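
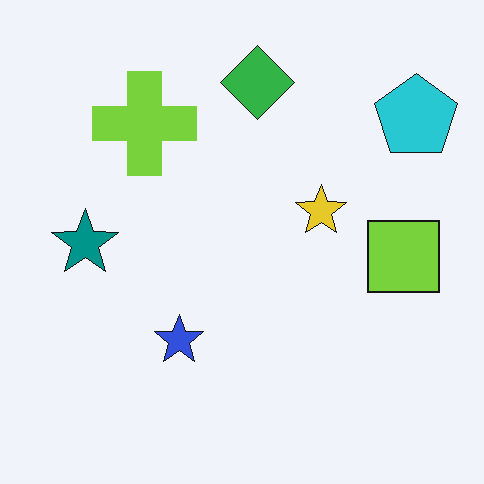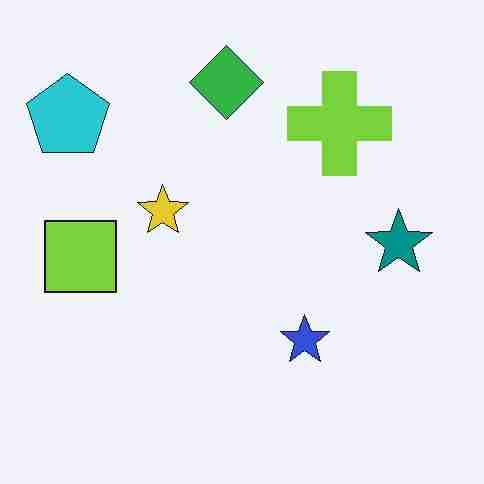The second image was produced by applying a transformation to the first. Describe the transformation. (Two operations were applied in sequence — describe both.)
The transformation is: flipped horizontally (left ↔ right), then heavily JPEG-compressed with obvious blocking artifacts.

The cyan pentagon is in the top-right of the first image and the top-left of the second — shapes on opposite sides of the vertical midline have swapped in a mirror flip. Blocky 8×8 compression artifacts appear around shape edges and the flat background shows ringing — characteristic JPEG degradation.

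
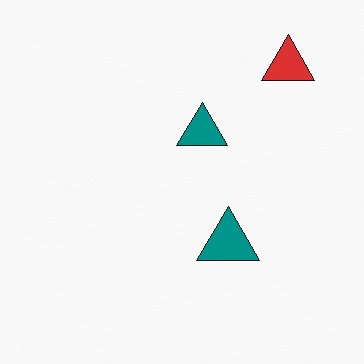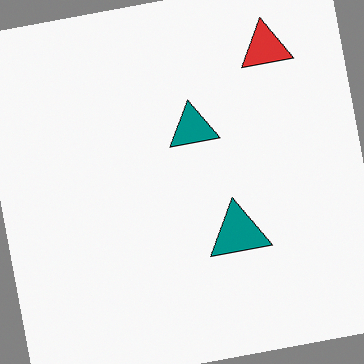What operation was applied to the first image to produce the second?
It was rotated counter-clockwise by a slight angle.

Every shape is tilted by the same angle and the image corners show triangular fill wedges — a whole-image rotation by a non-right angle.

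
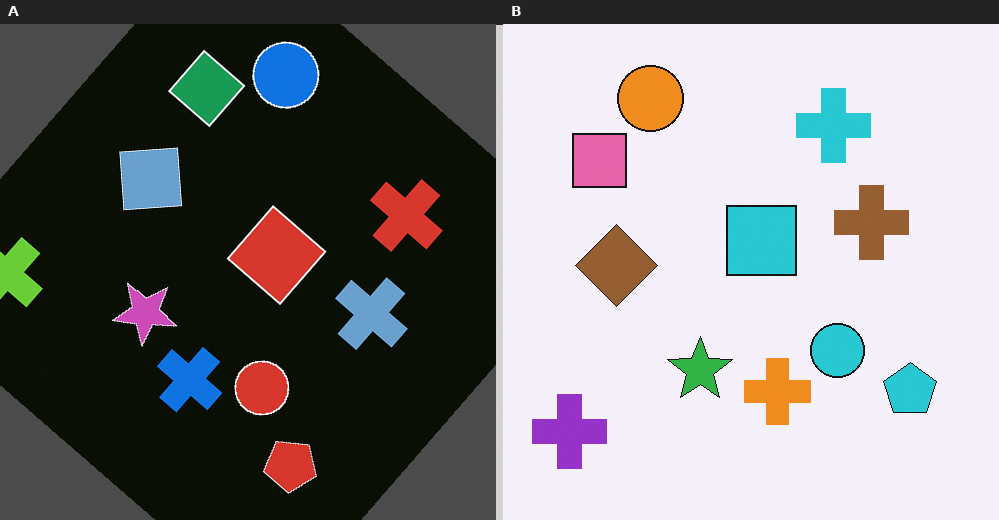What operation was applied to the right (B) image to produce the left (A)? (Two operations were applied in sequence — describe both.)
Rotated clockwise by a large amount — several tens of degrees, then color-inverted (negative).

Every shape is tilted by the same angle and the image corners show triangular fill wedges — a whole-image rotation by a non-right angle. The light background has become dark and every shape's color is its complement — a photographic negative.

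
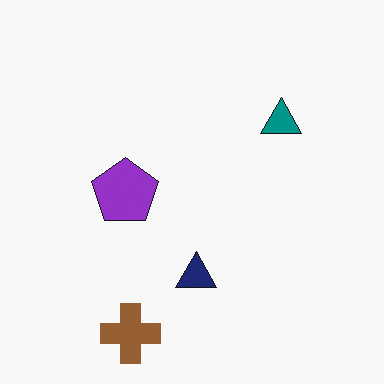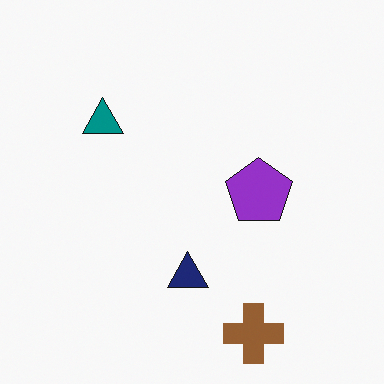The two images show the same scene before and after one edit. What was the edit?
The image was flipped horizontally (left ↔ right).

The teal triangle is in the top-right of the first image and the top-left of the second — shapes on opposite sides of the vertical midline have swapped in a mirror flip.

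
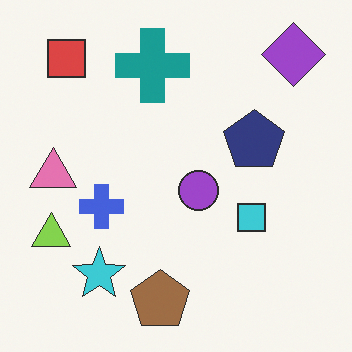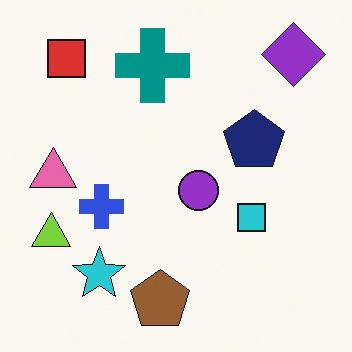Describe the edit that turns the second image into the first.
It was given slightly reduced contrast.

Tones are pushed toward mid-grey across the whole image — a global contrast change.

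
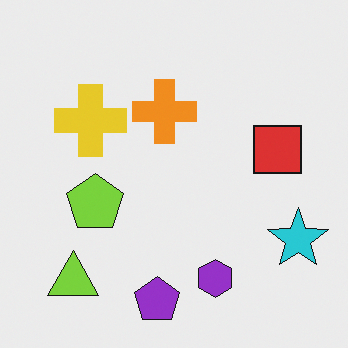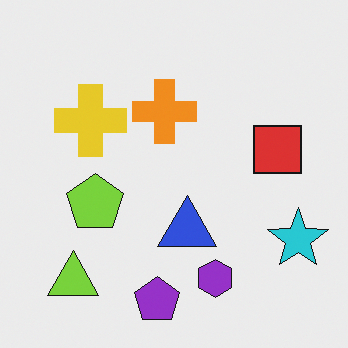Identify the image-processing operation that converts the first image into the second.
The transformation is: overlaid with an additional blue triangle.

A blue triangle appears in the second image that is absent from the first.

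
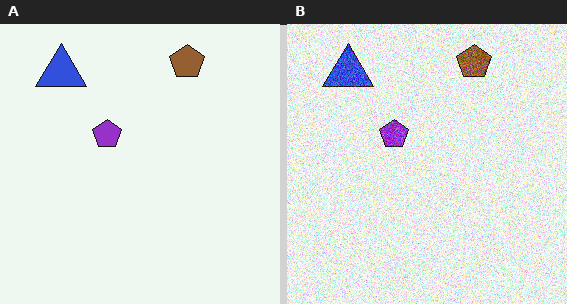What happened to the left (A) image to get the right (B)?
The image was degraded with a thick layer of grain.

Random speckle covers the whole image, including the flat background.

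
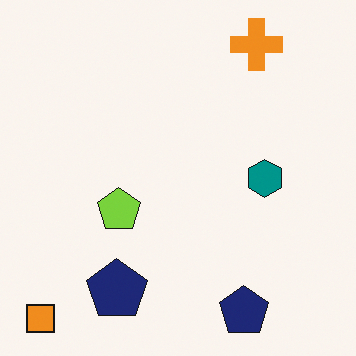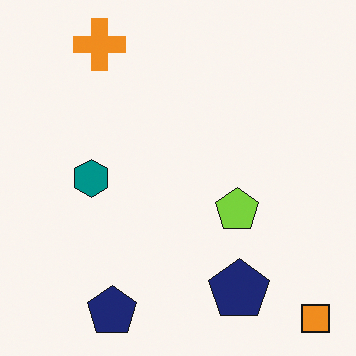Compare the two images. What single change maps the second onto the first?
The transformation is: flipped horizontally (left ↔ right).

The orange square is in the bottom-right of the second image and the bottom-left of the first — shapes on opposite sides of the vertical midline have swapped in a mirror flip.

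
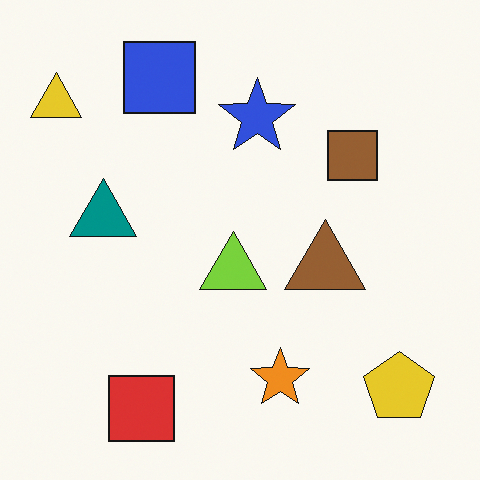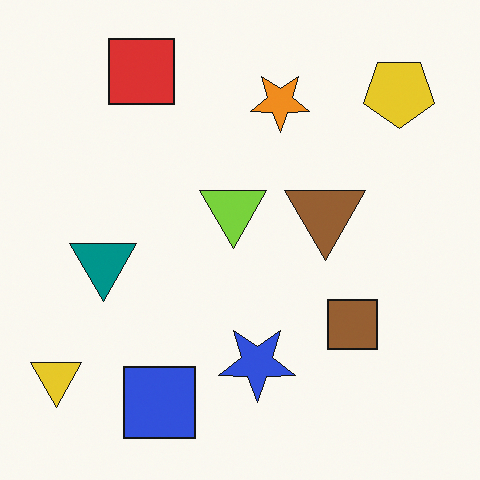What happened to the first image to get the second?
The transformation is: flipped vertically (top ↔ bottom).

The red square is in the bottom-left of the first image and the top-left of the second — shapes on opposite sides of the horizontal midline have swapped in a mirror flip.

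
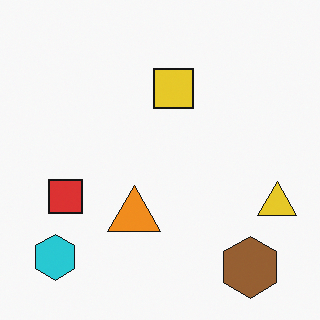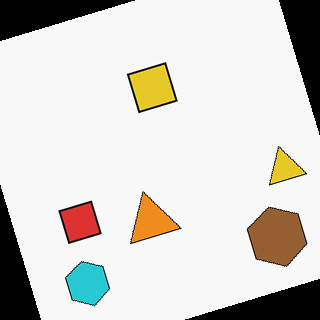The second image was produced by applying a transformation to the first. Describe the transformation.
The second image is the first rotated counter-clockwise by a moderate amount.

Every shape is tilted by the same angle and the image corners show triangular fill wedges — a whole-image rotation by a non-right angle.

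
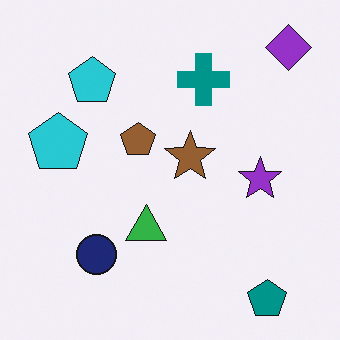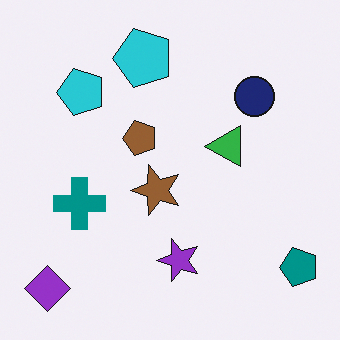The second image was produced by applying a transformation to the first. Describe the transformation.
The image was transposed (reflected across the top-left ↔ bottom-right diagonal).

Shapes have swapped their row and column positions — what was in the top-right is now in the bottom-left — a diagonal reflection.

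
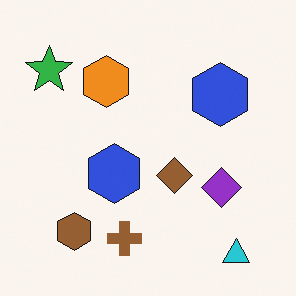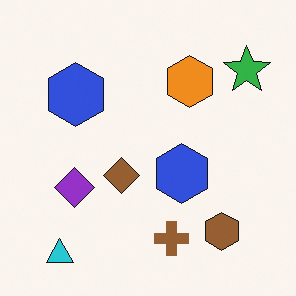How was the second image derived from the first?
The transformation is: flipped horizontally (left ↔ right).

The green star is in the top-left of the first image and the top-right of the second — shapes on opposite sides of the vertical midline have swapped in a mirror flip.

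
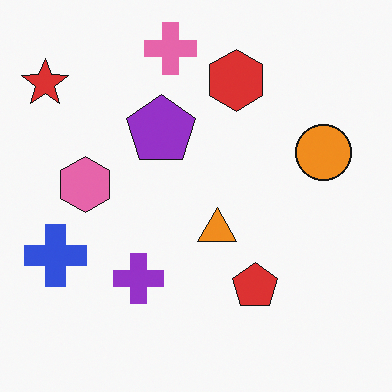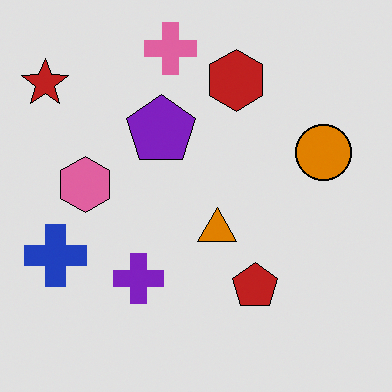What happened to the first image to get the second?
The transformation is: moderately posterized.

Each flat color has snapped to a coarser quantized level — most visibly, the near-white background has dropped to a flat grey.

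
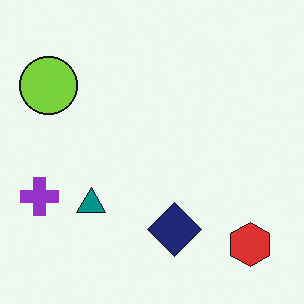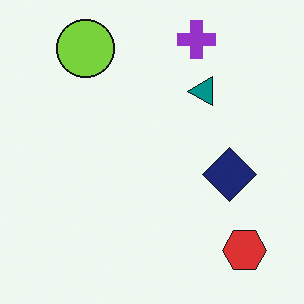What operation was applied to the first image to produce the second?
The second image is the first transposed (reflected across the top-left ↔ bottom-right diagonal).

Shapes have swapped their row and column positions — what was in the top-right is now in the bottom-left — a diagonal reflection.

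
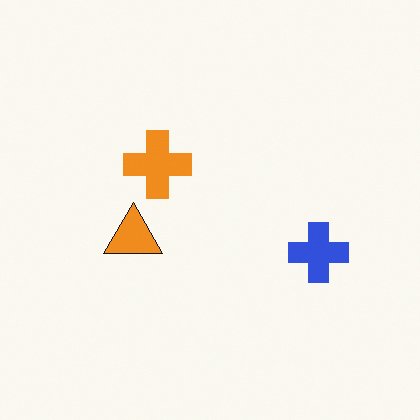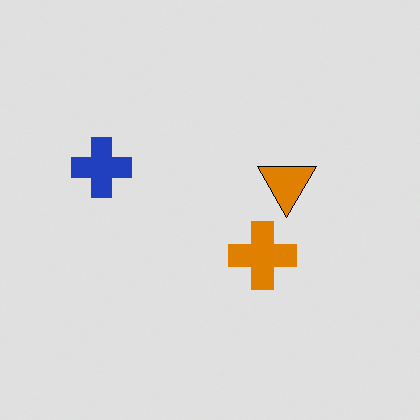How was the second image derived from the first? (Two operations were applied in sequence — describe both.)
The second image is the first posterized to a reduced palette, then rotated 180°.

Each flat color has snapped to a coarser quantized level — most visibly, the near-white background has dropped to a flat grey. The blue cross sits in the right of the first image and the left of the second — consistent with a whole-image 180° rotation.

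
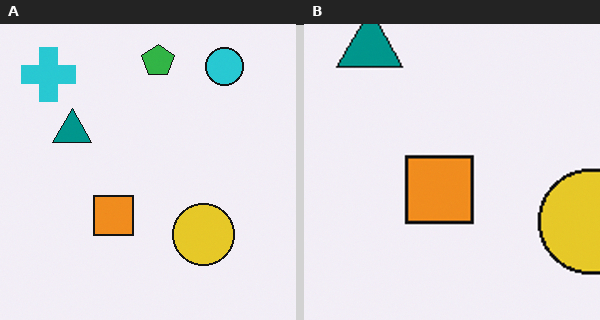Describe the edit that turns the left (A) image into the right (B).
Cropped to a noticeably smaller region and rescaled.

The visible shapes are larger and the field of view is narrower; shapes near the original edges may be partly or wholly outside the frame — a crop-and-rescale.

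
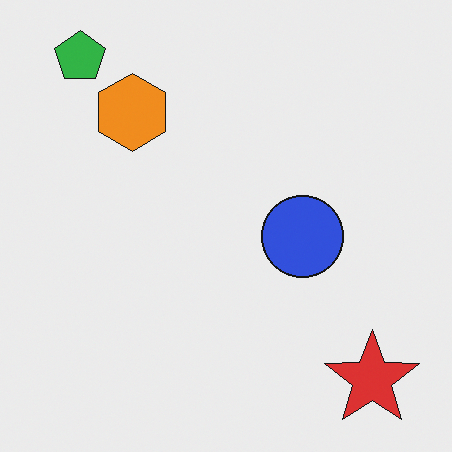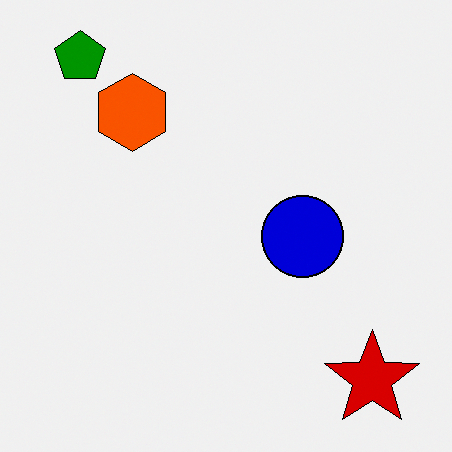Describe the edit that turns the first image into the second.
This is the original image boosted in contrast.

Tones are pushed away from mid-grey across the whole image — a global contrast change.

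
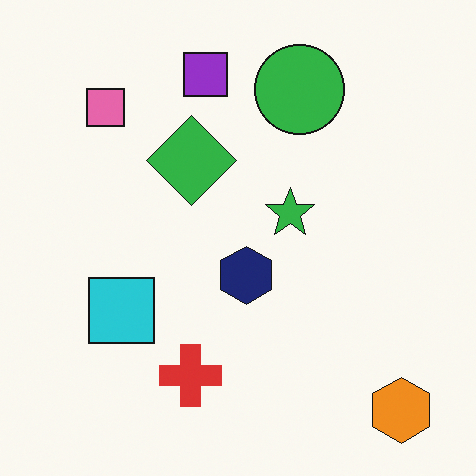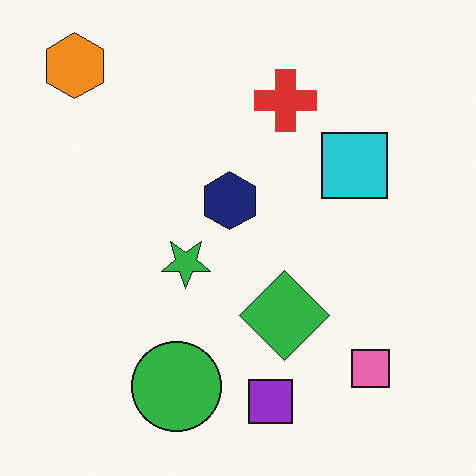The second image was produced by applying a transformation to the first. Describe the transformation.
Rotated 180°.

The orange hexagon sits in the bottom-right of the first image and the top-left of the second — consistent with a whole-image 180° rotation.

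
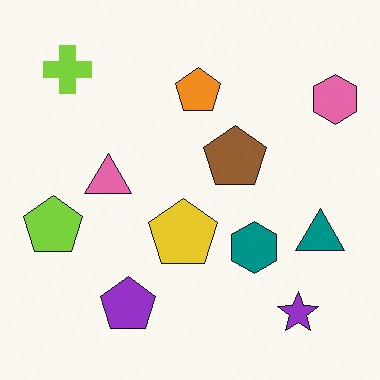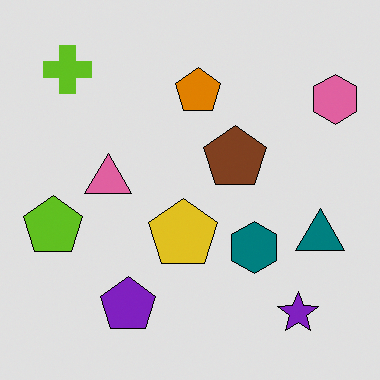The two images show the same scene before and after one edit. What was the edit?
The transformation is: posterized to a reduced palette.

Each flat color has snapped to a coarser quantized level — most visibly, the near-white background has dropped to a flat grey.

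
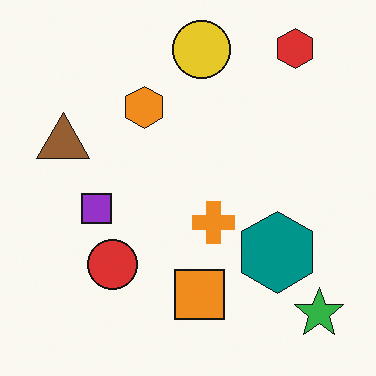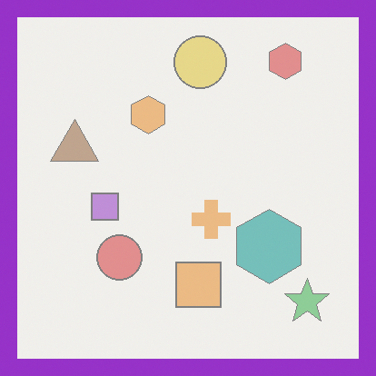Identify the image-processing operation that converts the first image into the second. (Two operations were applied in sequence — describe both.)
Given much lower contrast, then framed with a purple border.

Tones are pushed toward mid-grey across the whole image — a global contrast change. A solid purple frame runs around the edge of the second image, with the content slightly shrunk inside it.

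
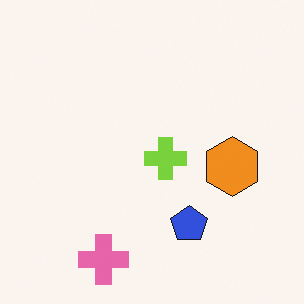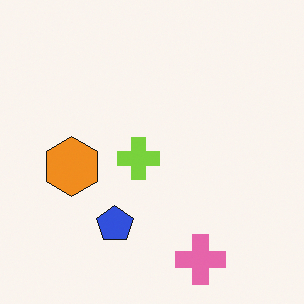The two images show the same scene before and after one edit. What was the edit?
The second image is the first flipped horizontally (left ↔ right).

The orange hexagon is in the right of the first image and the left of the second — shapes on opposite sides of the vertical midline have swapped in a mirror flip.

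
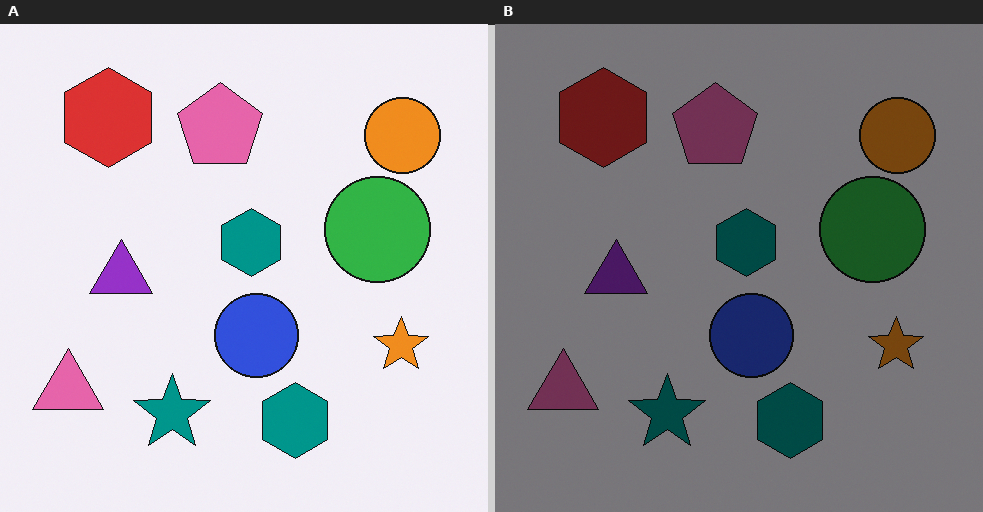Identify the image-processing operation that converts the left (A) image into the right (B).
The transformation is: substantially darkened.

Every pixel — background and shapes alike — is uniformly darkened.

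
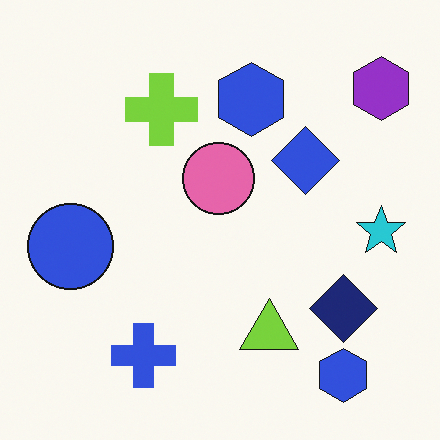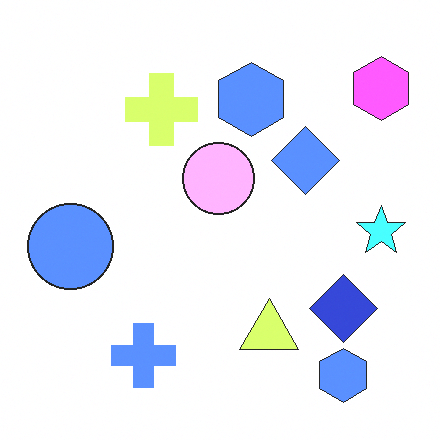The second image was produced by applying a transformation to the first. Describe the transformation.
This is the original image substantially brightened.

Every pixel — background and shapes alike — is uniformly brightened.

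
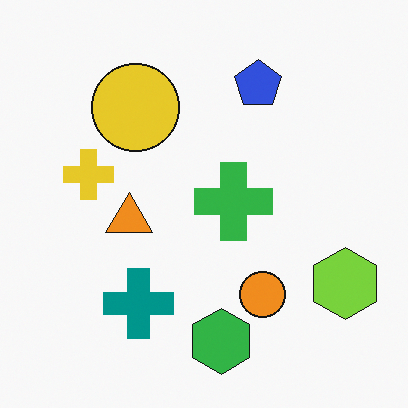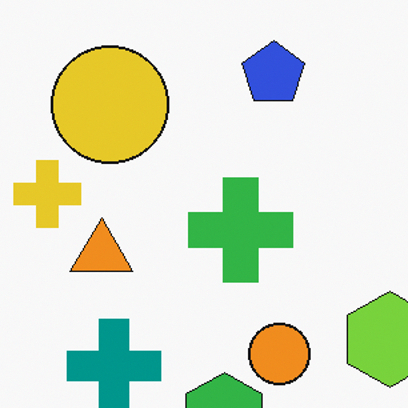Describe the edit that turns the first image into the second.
It was cropped slightly and scaled back up.

The visible shapes are larger and the field of view is narrower; shapes near the original edges may be partly or wholly outside the frame — a crop-and-rescale.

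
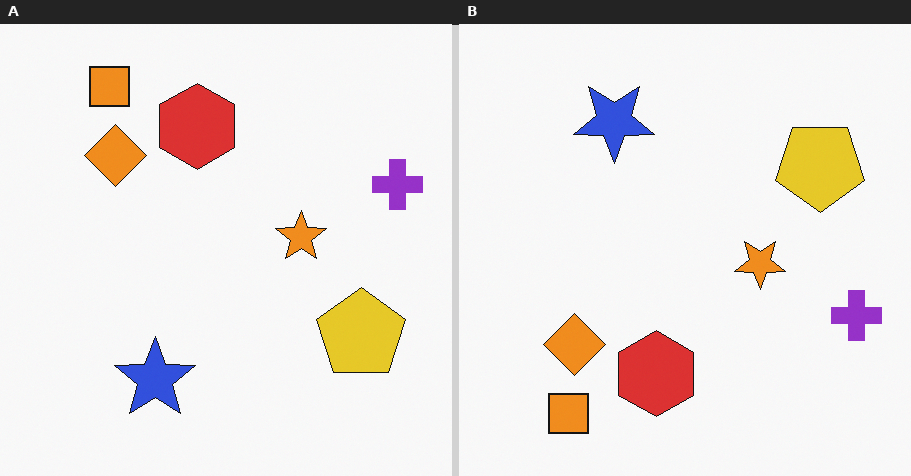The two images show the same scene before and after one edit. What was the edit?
The transformation is: flipped vertically (top ↔ bottom).

The orange square is in the top-left of the left (A) image and the bottom-left of the right (B) — shapes on opposite sides of the horizontal midline have swapped in a mirror flip.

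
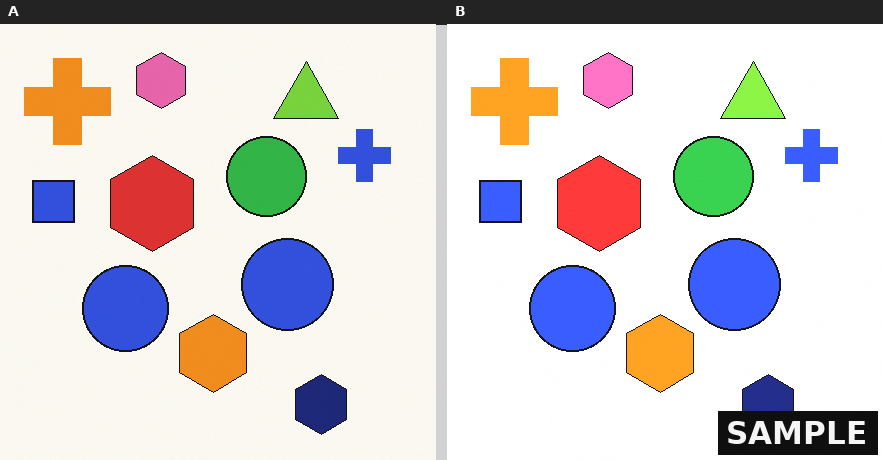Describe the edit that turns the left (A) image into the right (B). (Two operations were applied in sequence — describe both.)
It was slightly brightened, then watermarked with the text "SAMPLE" in the lower-right corner.

Every pixel — background and shapes alike — is uniformly brightened. A dark label reading "SAMPLE" appears in the lower-right corner.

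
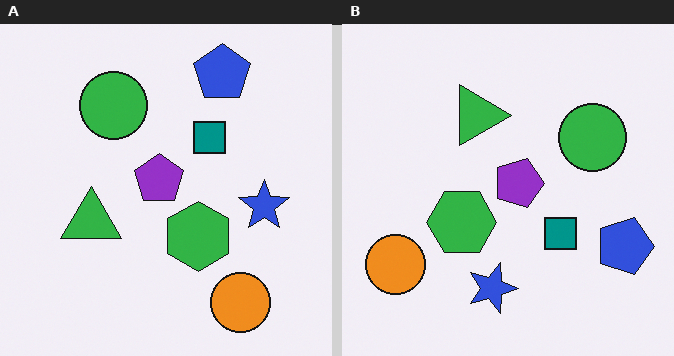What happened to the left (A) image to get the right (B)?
It was rotated 90° clockwise.

The orange circle sits in the bottom-right of the left (A) image and the bottom-left of the right (B) — consistent with a whole-image 90° clockwise rotation.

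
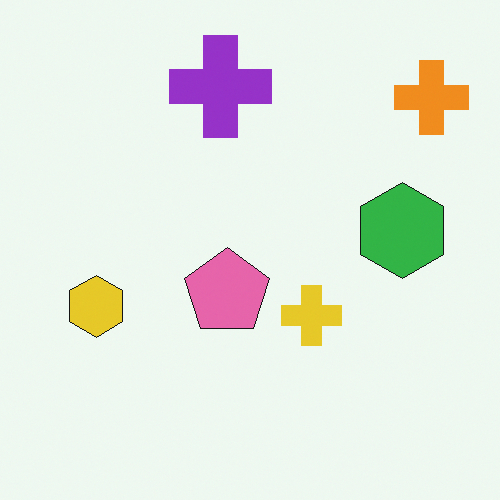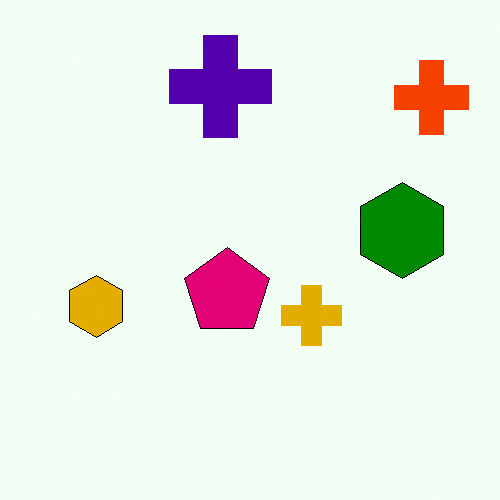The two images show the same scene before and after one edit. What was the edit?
It was boosted in contrast.

Tones are pushed away from mid-grey across the whole image — a global contrast change.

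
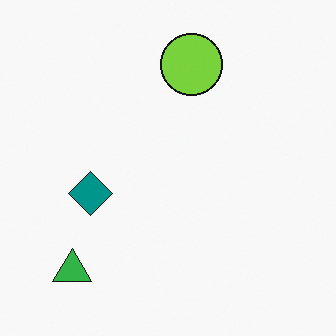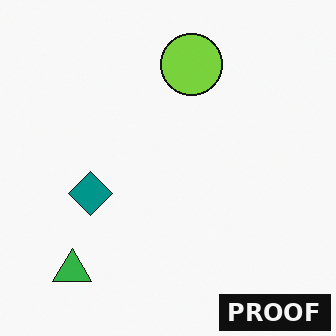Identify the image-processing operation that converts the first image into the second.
It was watermarked with the text "PROOF" in the lower-right corner.

A dark label reading "PROOF" appears in the lower-right corner.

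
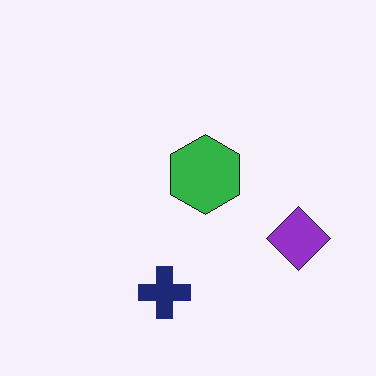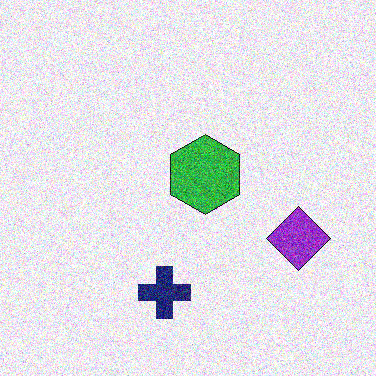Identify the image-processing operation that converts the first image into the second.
The image was degraded with heavy additive noise.

Random speckle covers the whole image, including the flat background.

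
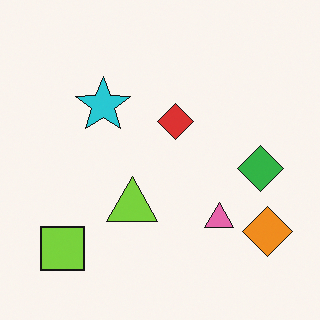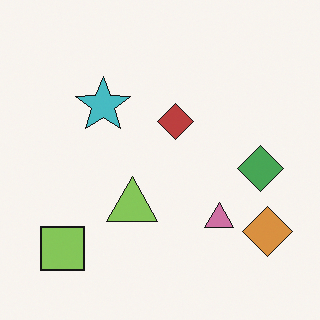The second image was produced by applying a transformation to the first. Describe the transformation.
Slightly desaturated.

All colors are more muted and greyish — a global saturation change.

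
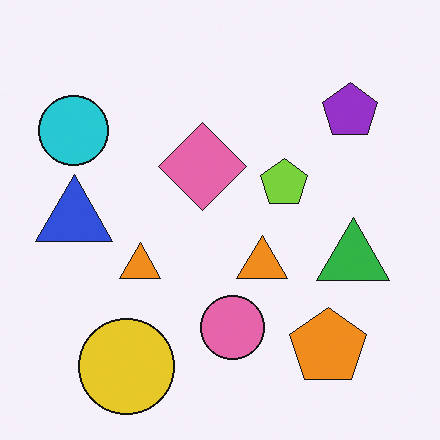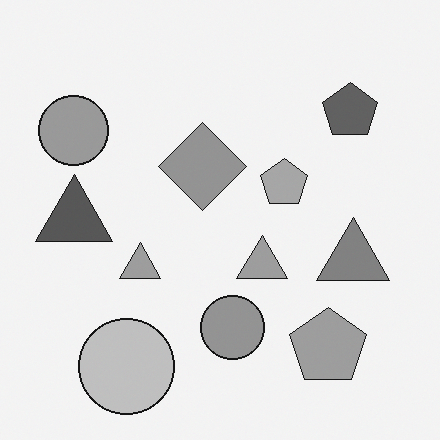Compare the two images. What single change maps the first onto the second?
This is the original image converted to grayscale.

All color is removed — every shape is now a shade of grey.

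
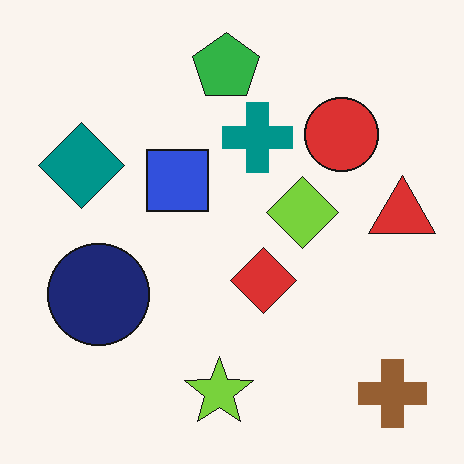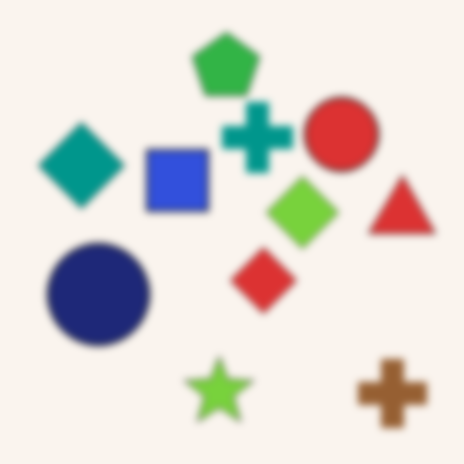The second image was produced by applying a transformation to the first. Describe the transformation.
It was noticeably gaussian-blurred.

Shape edges and outlines are uniformly softened across the whole image.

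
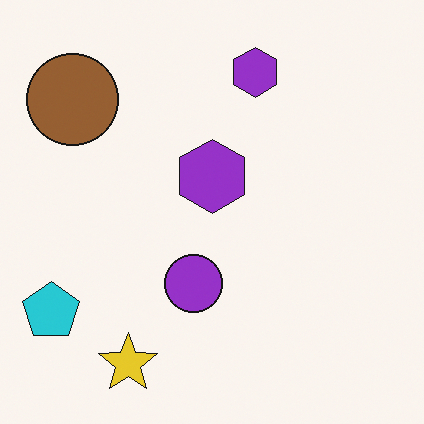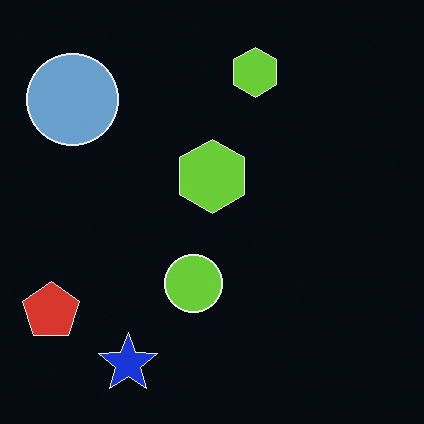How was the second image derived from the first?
Color-inverted (negative).

The light background has become dark and every shape's color is its complement — a photographic negative.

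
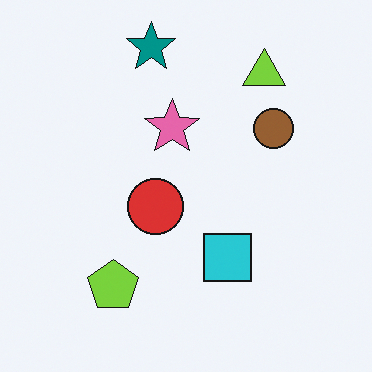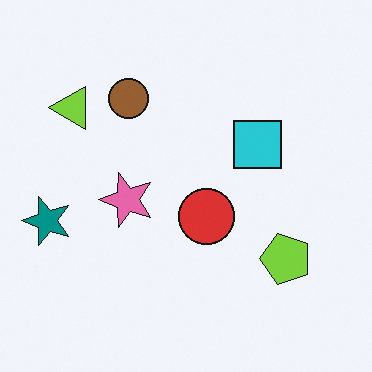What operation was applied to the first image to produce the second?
It was rotated 90° counter-clockwise.

The teal star sits in the top of the first image and the left of the second — consistent with a whole-image 90° counter-clockwise rotation.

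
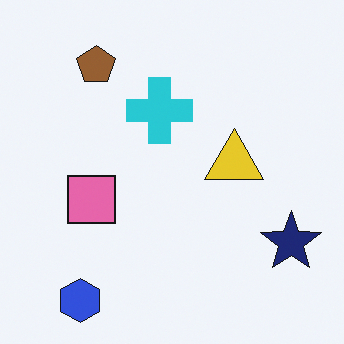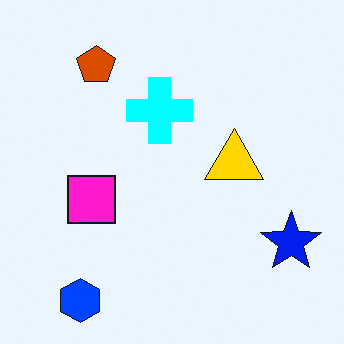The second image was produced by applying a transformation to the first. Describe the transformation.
Heavily oversaturated.

All colors are more vivid — a global saturation change.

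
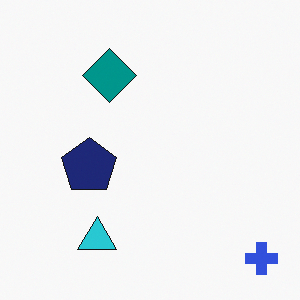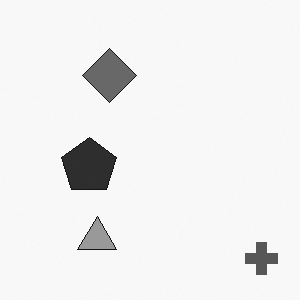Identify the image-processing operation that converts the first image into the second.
It was converted to grayscale.

All color is removed — every shape is now a shade of grey.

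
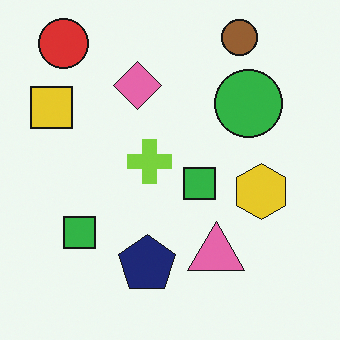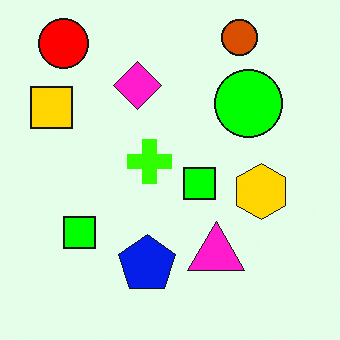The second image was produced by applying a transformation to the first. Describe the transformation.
The second image is the first made much more vivid (saturation change).

All colors are more vivid — a global saturation change.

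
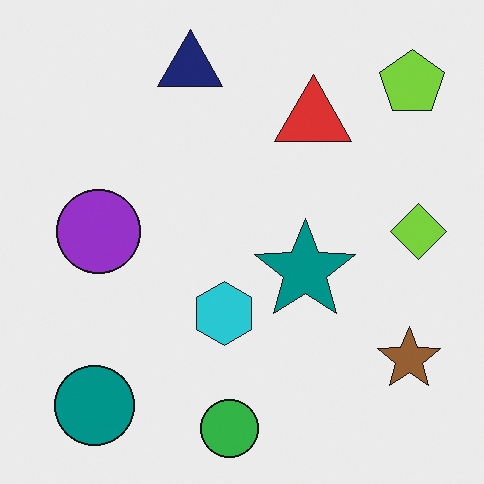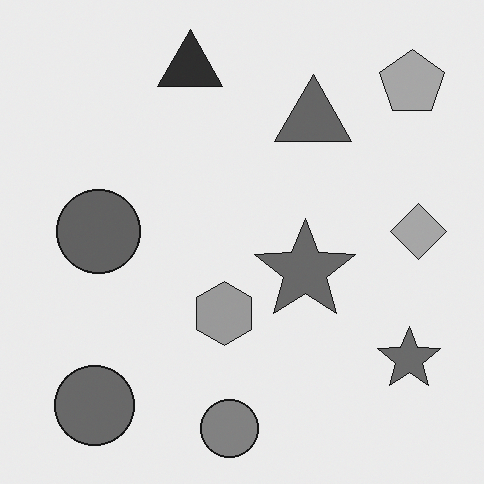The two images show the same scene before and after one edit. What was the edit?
It was converted to grayscale.

All color is removed — every shape is now a shade of grey.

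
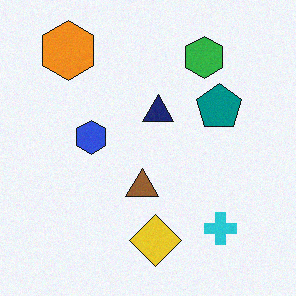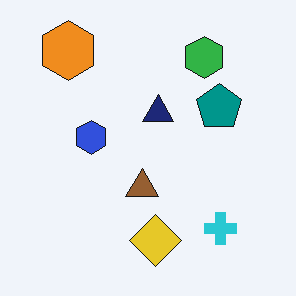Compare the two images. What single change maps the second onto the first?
The first image is the second degraded with light additive noise.

Random speckle covers the whole image, including the flat background.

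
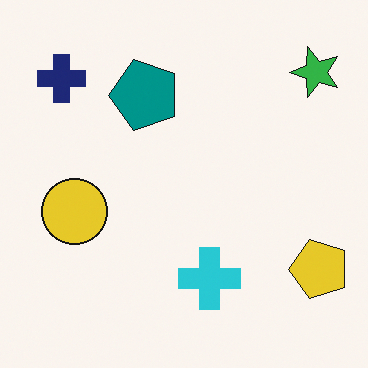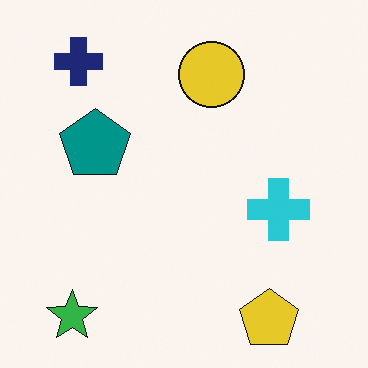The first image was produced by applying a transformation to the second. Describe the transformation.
The image was transposed (reflected across the top-left ↔ bottom-right diagonal).

Shapes have swapped their row and column positions — what was in the top-right is now in the bottom-left — a diagonal reflection.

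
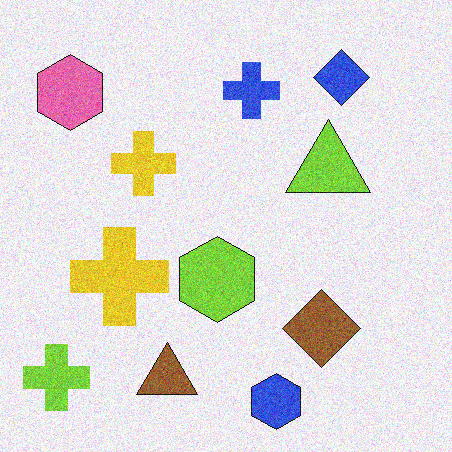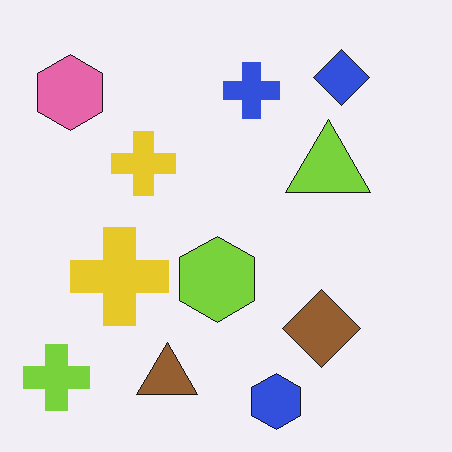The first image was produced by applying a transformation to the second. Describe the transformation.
The image was degraded with moderate additive noise.

Random speckle covers the whole image, including the flat background.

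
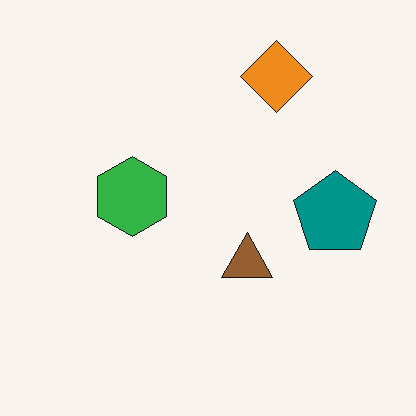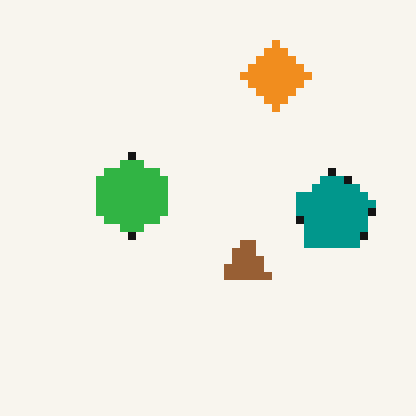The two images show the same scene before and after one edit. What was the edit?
The image was pixelated into visible square blocks.

Shapes are reduced to large square blocks; fine edges and outlines are lost — a downscale-then-upscale (mosaic) effect.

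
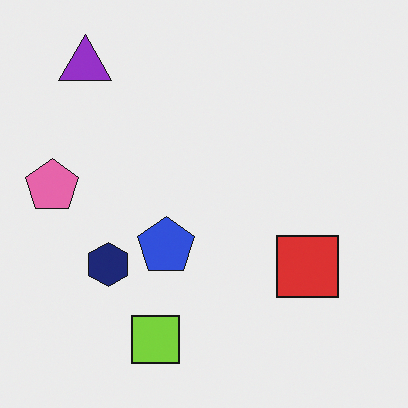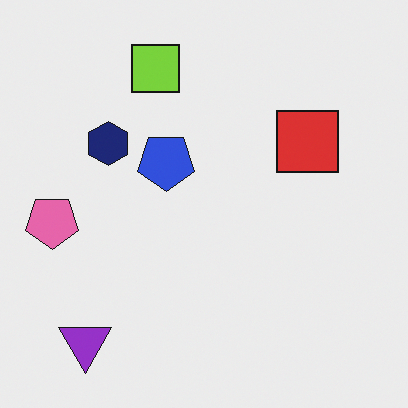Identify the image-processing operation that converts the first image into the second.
The image was flipped vertically (top ↔ bottom).

The purple triangle is in the top-left of the first image and the bottom-left of the second — shapes on opposite sides of the horizontal midline have swapped in a mirror flip.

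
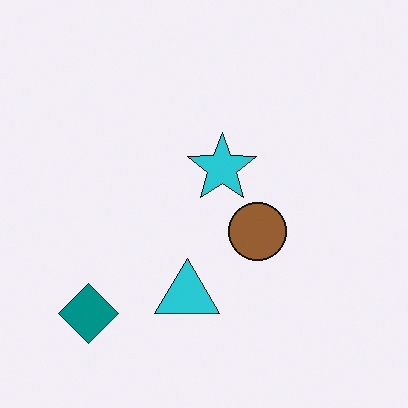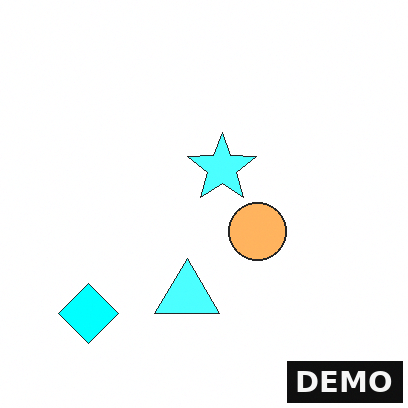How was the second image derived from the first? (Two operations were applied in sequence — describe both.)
Substantially brightened, then watermarked with the text "DEMO" in the lower-right corner.

Every pixel — background and shapes alike — is uniformly brightened. A dark label reading "DEMO" appears in the lower-right corner.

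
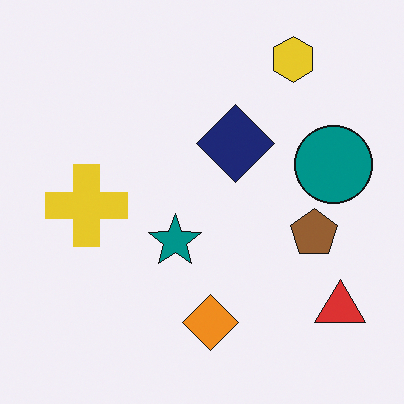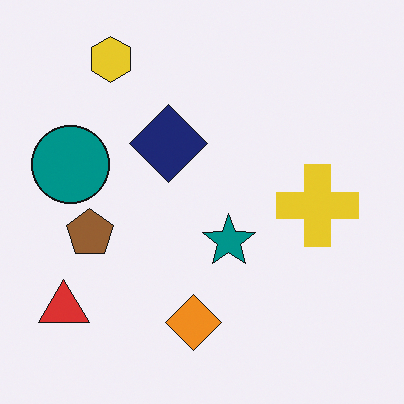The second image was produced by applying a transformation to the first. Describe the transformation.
The second image is the first flipped horizontally (left ↔ right).

The red triangle is in the bottom-right of the first image and the bottom-left of the second — shapes on opposite sides of the vertical midline have swapped in a mirror flip.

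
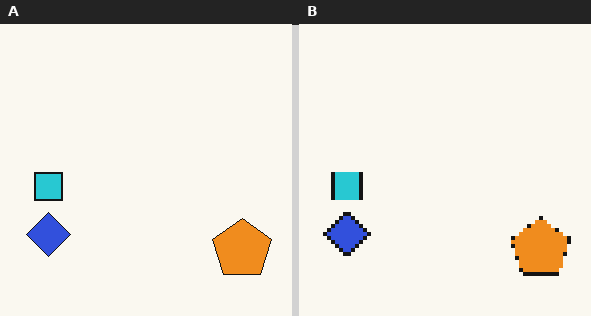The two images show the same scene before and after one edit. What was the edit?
Lightly pixelated (a mild mosaic effect).

Shapes are reduced to large square blocks; fine edges and outlines are lost — a downscale-then-upscale (mosaic) effect.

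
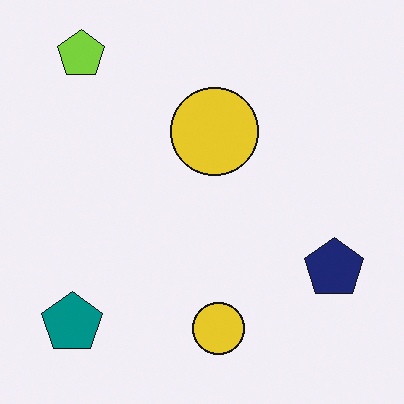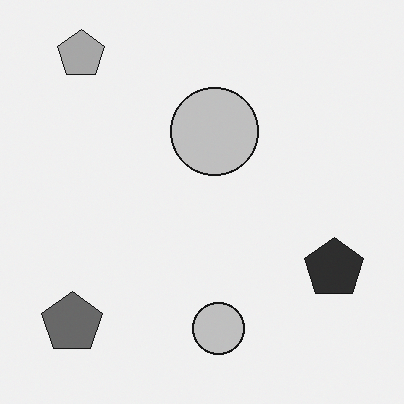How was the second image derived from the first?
The second image is the first converted to grayscale.

All color is removed — every shape is now a shade of grey.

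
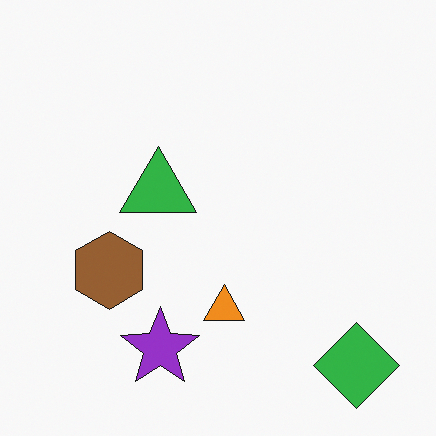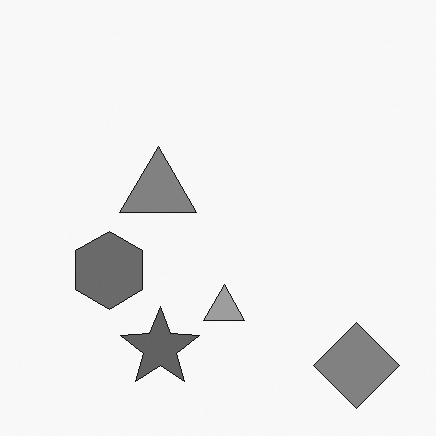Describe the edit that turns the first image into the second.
It was converted to grayscale.

All color is removed — every shape is now a shade of grey.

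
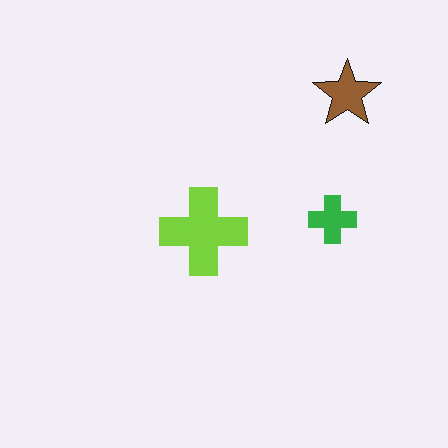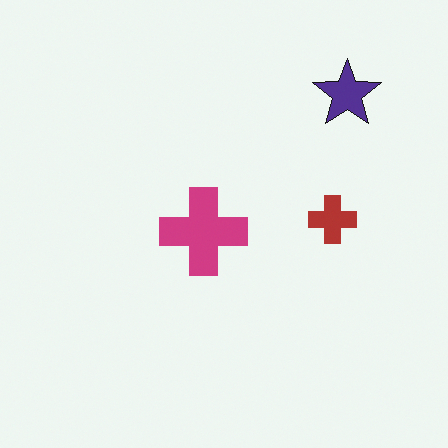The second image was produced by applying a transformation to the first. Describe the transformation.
It was hue-shifted through roughly half the color wheel.

Every shape's color has rotated by the same amount around the hue wheel — a uniform hue shift.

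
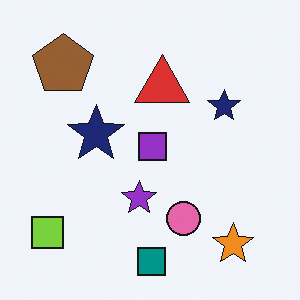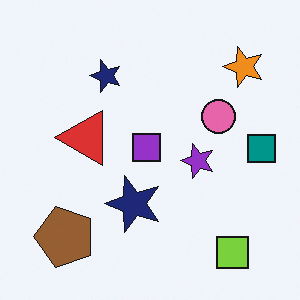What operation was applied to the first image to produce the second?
The image was rotated 90° counter-clockwise.

The lime square sits in the bottom-left of the first image and the bottom-right of the second — consistent with a whole-image 90° counter-clockwise rotation.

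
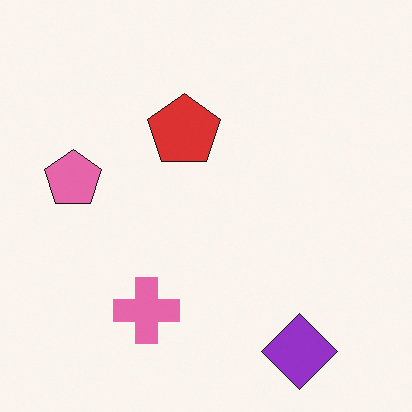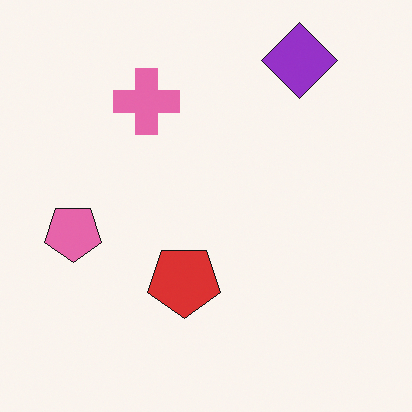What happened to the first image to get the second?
The second image is the first flipped vertically (top ↔ bottom).

The purple diamond is in the bottom-right of the first image and the top-right of the second — shapes on opposite sides of the horizontal midline have swapped in a mirror flip.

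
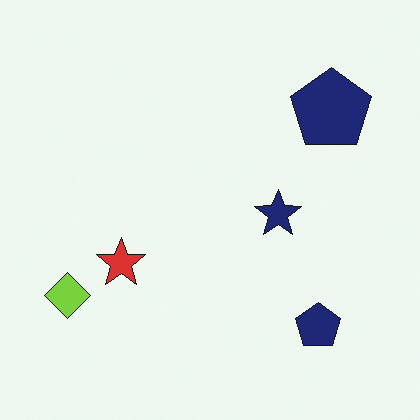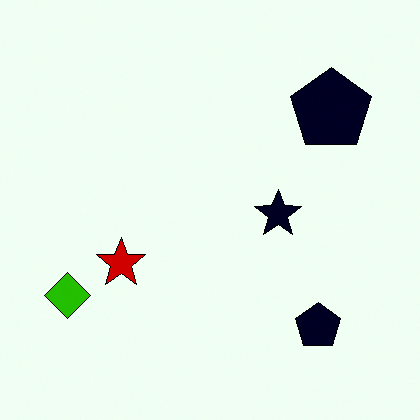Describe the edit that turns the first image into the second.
Given much higher contrast.

Tones are pushed away from mid-grey across the whole image — a global contrast change.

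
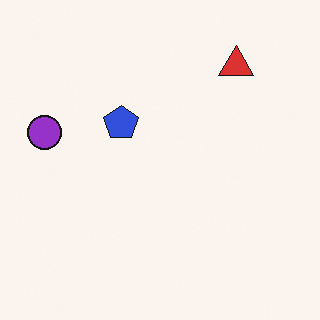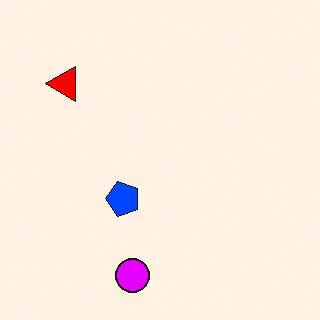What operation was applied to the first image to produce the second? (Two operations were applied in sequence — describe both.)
It was rotated 90° counter-clockwise, then made much more vivid (saturation change).

The red triangle sits in the top-right of the first image and the top-left of the second — consistent with a whole-image 90° counter-clockwise rotation. All colors are more vivid — a global saturation change.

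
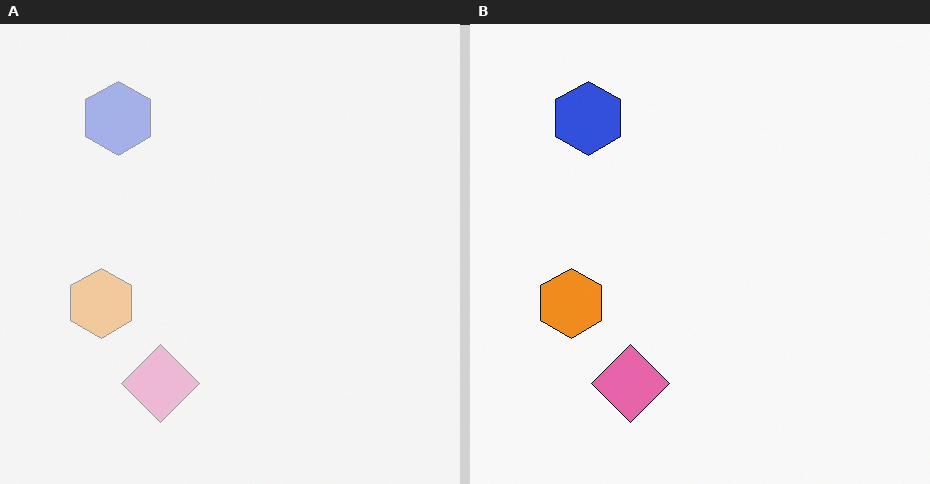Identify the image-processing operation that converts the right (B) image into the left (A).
Washed out (contrast reduced).

Tones are pushed toward mid-grey across the whole image — a global contrast change.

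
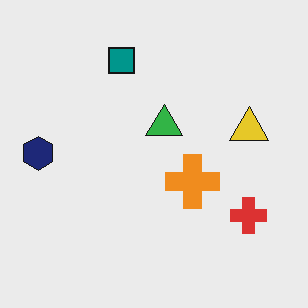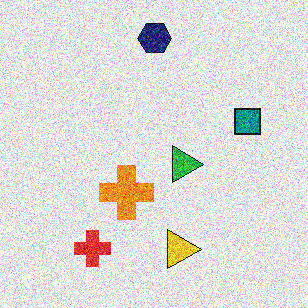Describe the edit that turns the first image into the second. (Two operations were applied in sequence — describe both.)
The image was degraded with strong gaussian noise, then rotated 90° clockwise.

Random speckle covers the whole image, including the flat background. The navy hexagon sits in the left of the first image and the top of the second — consistent with a whole-image 90° clockwise rotation.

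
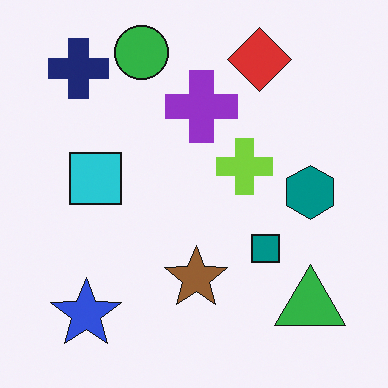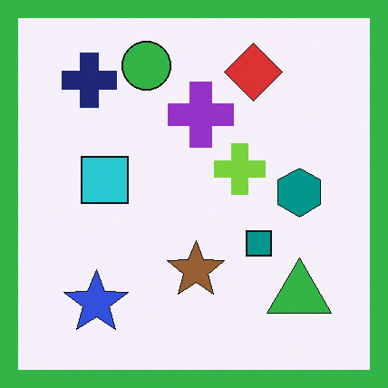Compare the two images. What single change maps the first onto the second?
It was framed with a green border.

A solid green frame runs around the edge of the second image, with the content slightly shrunk inside it.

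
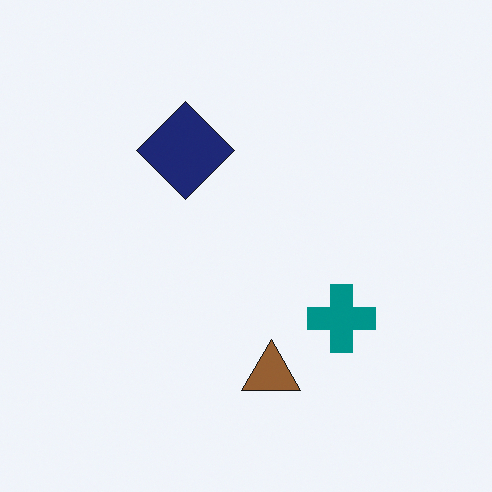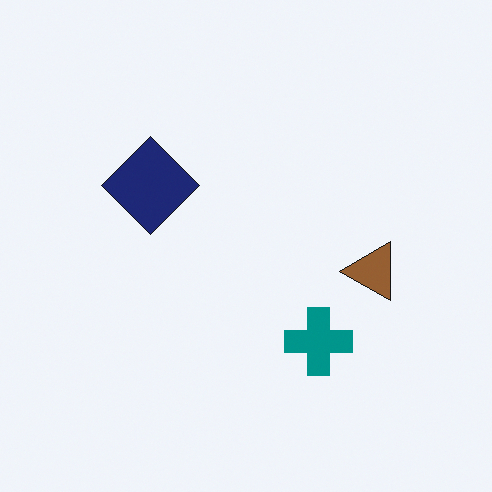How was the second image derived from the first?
The image was transposed (reflected across the top-left ↔ bottom-right diagonal).

Shapes have swapped their row and column positions — what was in the top-right is now in the bottom-left — a diagonal reflection.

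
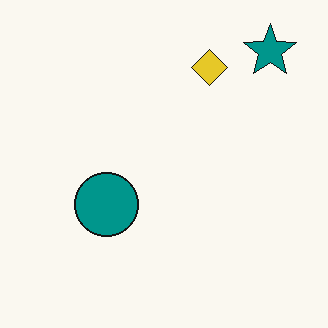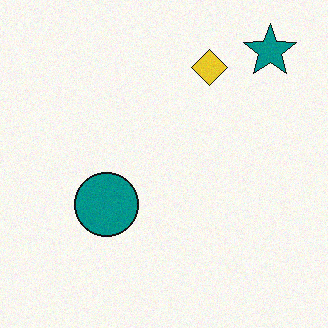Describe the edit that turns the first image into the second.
Degraded with a light layer of grain.

Random speckle covers the whole image, including the flat background.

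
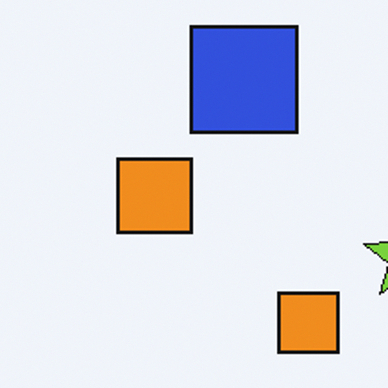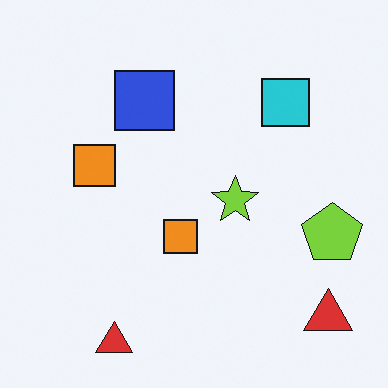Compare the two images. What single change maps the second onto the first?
The image was cropped to a noticeably smaller region and rescaled.

The visible shapes are larger and the field of view is narrower; shapes near the original edges may be partly or wholly outside the frame — a crop-and-rescale.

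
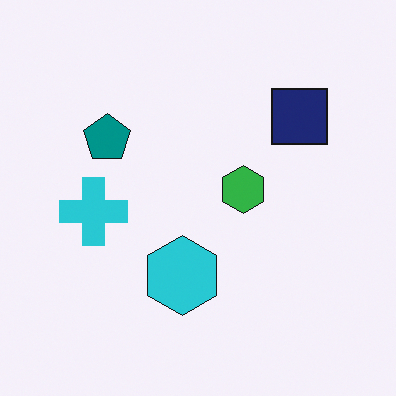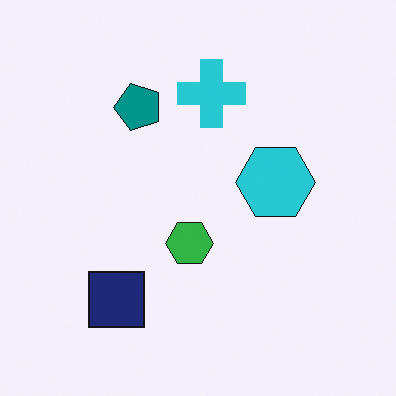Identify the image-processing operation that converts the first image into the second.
The image was transposed (reflected across the top-left ↔ bottom-right diagonal).

Shapes have swapped their row and column positions — what was in the top-right is now in the bottom-left — a diagonal reflection.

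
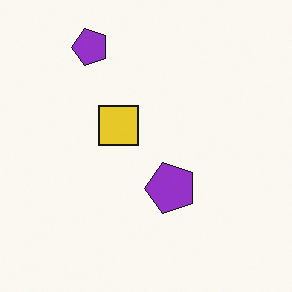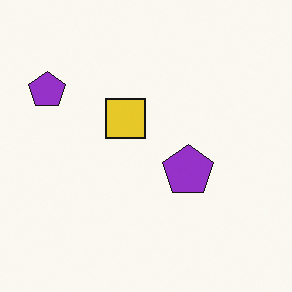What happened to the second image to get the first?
The transformation is: transposed (reflected across the top-left ↔ bottom-right diagonal).

Shapes have swapped their row and column positions — what was in the top-right is now in the bottom-left — a diagonal reflection.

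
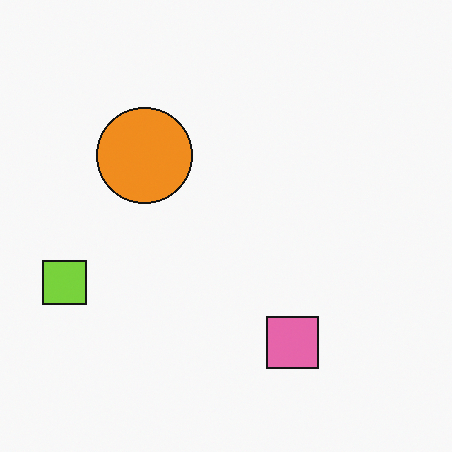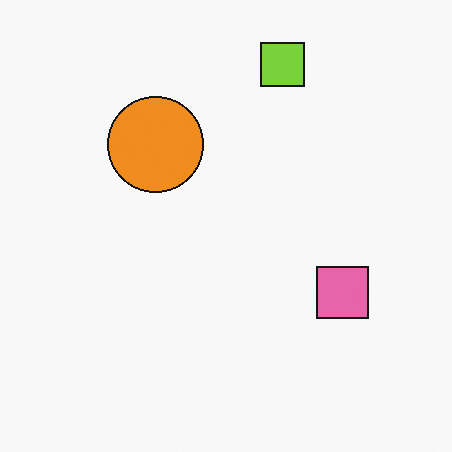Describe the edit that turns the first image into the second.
The image was transposed (reflected across the top-left ↔ bottom-right diagonal).

Shapes have swapped their row and column positions — what was in the top-right is now in the bottom-left — a diagonal reflection.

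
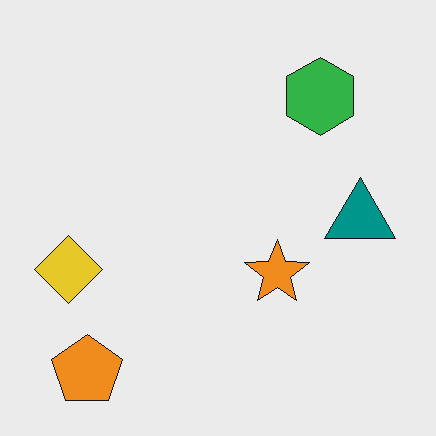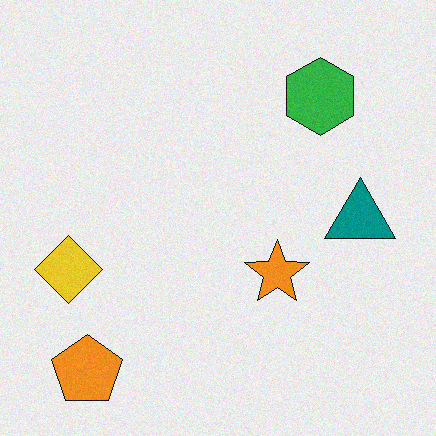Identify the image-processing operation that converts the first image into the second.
The transformation is: degraded with a light layer of grain.

Random speckle covers the whole image, including the flat background.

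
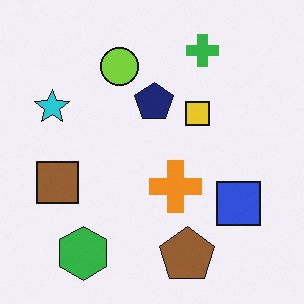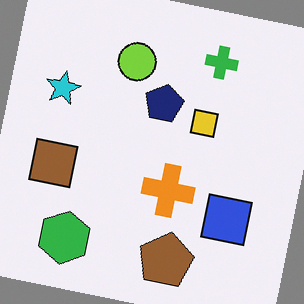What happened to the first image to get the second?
The second image is the first rotated clockwise by a slight angle.

Every shape is tilted by the same angle and the image corners show triangular fill wedges — a whole-image rotation by a non-right angle.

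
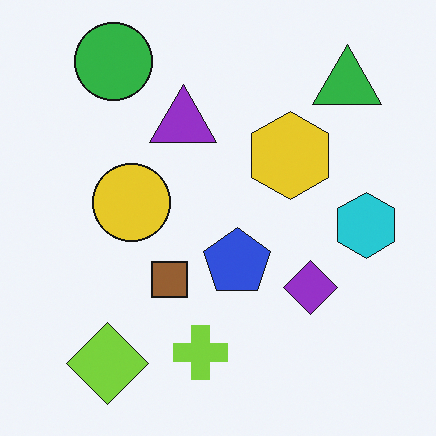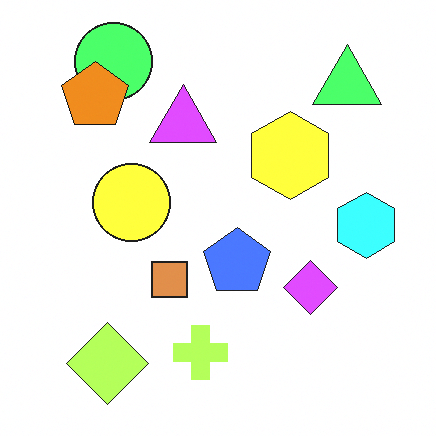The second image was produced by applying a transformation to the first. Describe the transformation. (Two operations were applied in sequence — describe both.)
This is the original image brightened a lot, then overlaid with an additional orange pentagon.

Every pixel — background and shapes alike — is uniformly brightened. An orange pentagon appears in the second image that is absent from the first.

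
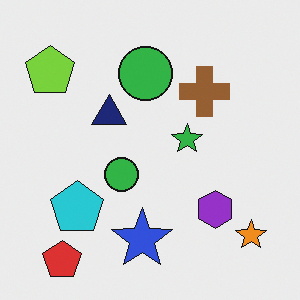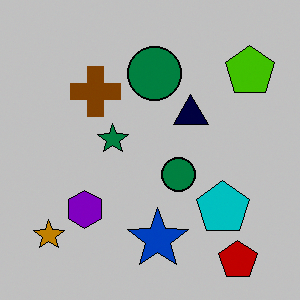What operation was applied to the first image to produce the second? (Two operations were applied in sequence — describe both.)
It was flipped horizontally (left ↔ right), then aggressively posterized.

The orange star is in the bottom-right of the first image and the bottom-left of the second — shapes on opposite sides of the vertical midline have swapped in a mirror flip. Each flat color has snapped to a coarser quantized level — most visibly, the near-white background has dropped to a flat grey.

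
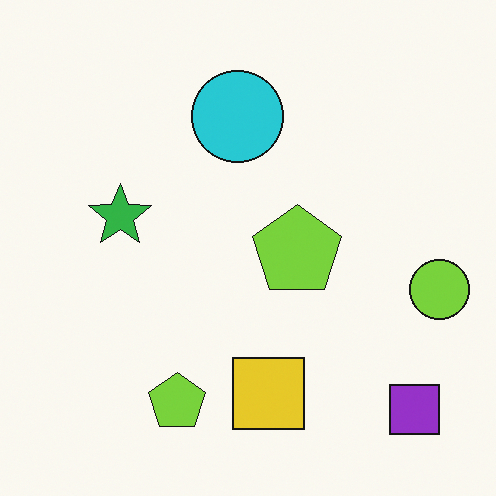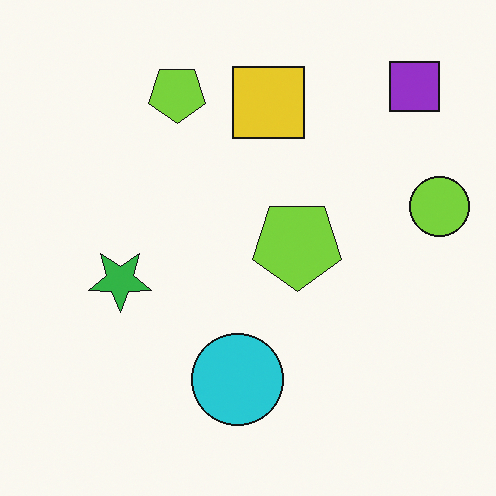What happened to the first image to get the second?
Flipped vertically (top ↔ bottom).

The purple square is in the bottom-right of the first image and the top-right of the second — shapes on opposite sides of the horizontal midline have swapped in a mirror flip.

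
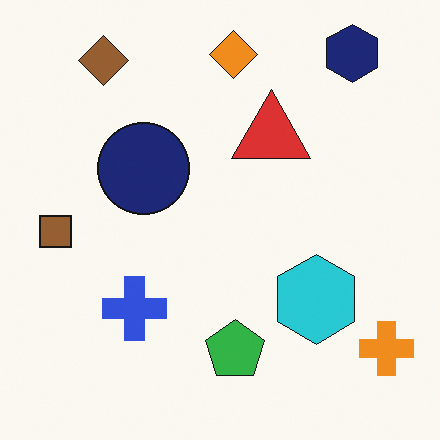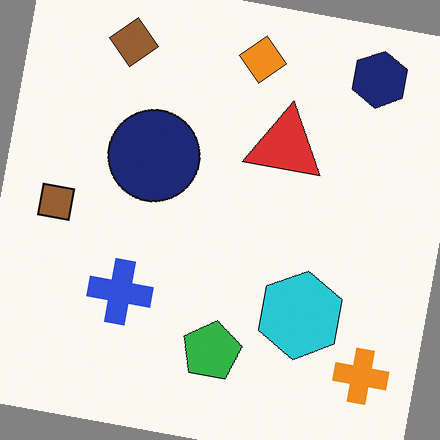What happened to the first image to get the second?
The image was rotated clockwise by a slight angle.

Every shape is tilted by the same angle and the image corners show triangular fill wedges — a whole-image rotation by a non-right angle.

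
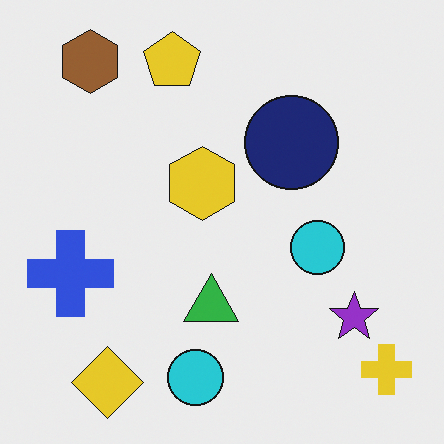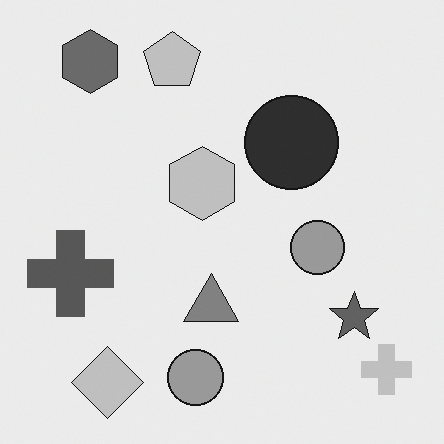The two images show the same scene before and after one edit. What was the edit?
This is the original image converted to grayscale.

All color is removed — every shape is now a shade of grey.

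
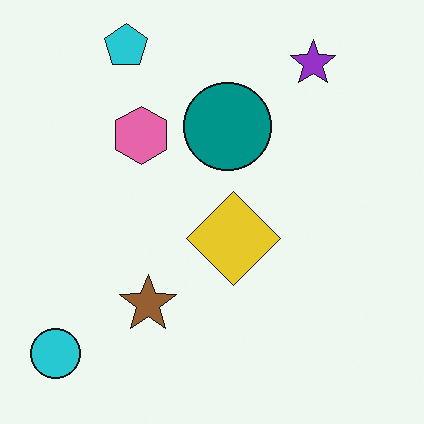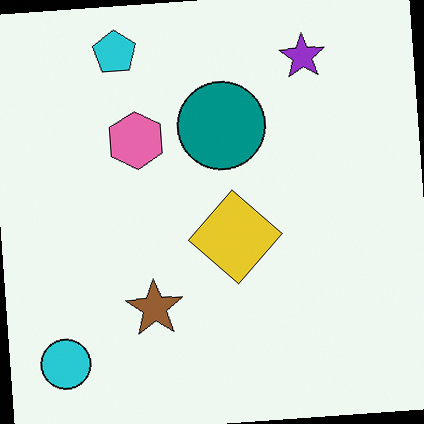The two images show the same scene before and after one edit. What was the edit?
Rotated counter-clockwise by a small amount.

Every shape is tilted by the same angle and the image corners show triangular fill wedges — a whole-image rotation by a non-right angle.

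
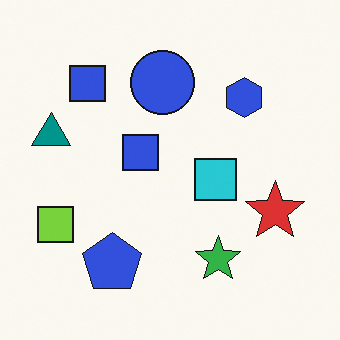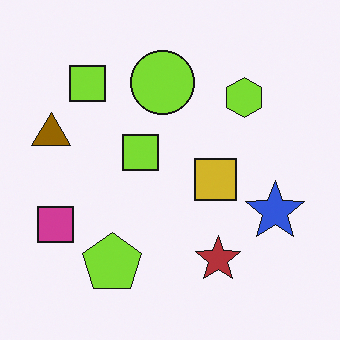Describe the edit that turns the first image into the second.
The second image is the first hue-shifted by a large amount.

Every shape's color has rotated by the same amount around the hue wheel — a uniform hue shift.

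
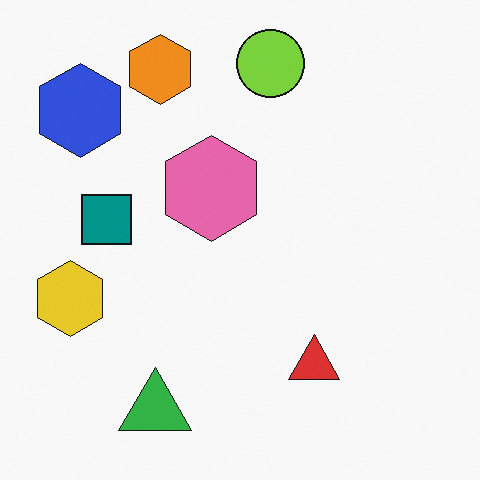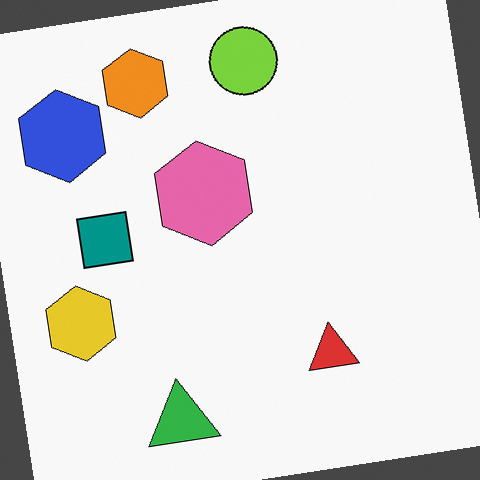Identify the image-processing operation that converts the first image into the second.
The second image is the first rotated counter-clockwise by a few degrees.

Every shape is tilted by the same angle and the image corners show triangular fill wedges — a whole-image rotation by a non-right angle.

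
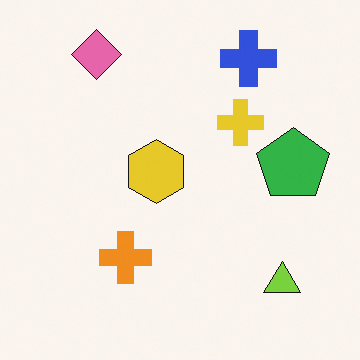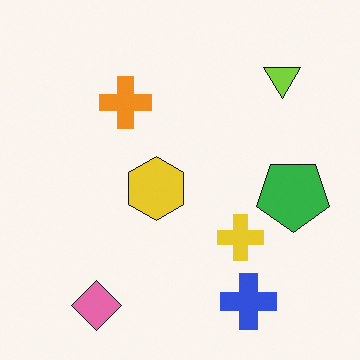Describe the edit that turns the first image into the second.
The transformation is: flipped vertically (top ↔ bottom).

The pink diamond is in the top-left of the first image and the bottom-left of the second — shapes on opposite sides of the horizontal midline have swapped in a mirror flip.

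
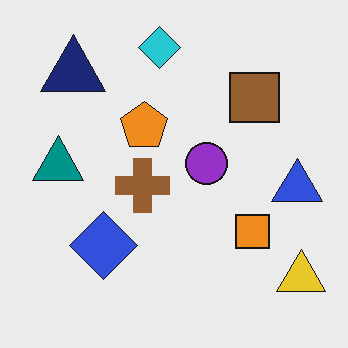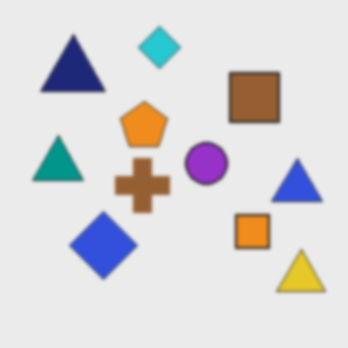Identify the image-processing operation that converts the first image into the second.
The image was lightly blurred.

Shape edges and outlines are uniformly softened across the whole image.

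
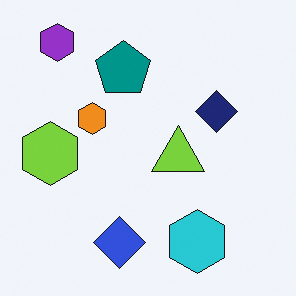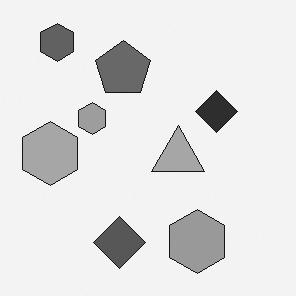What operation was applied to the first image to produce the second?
The image was converted to grayscale.

All color is removed — every shape is now a shade of grey.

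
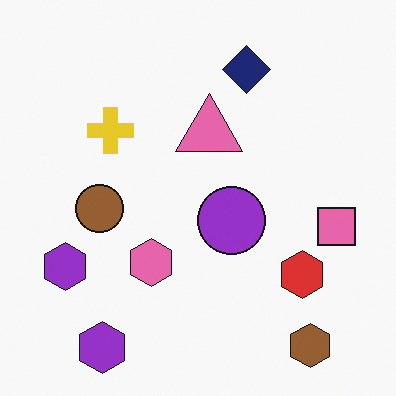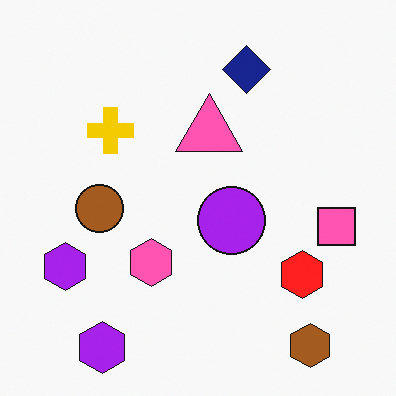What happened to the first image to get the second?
The transformation is: slightly oversaturated.

All colors are more vivid — a global saturation change.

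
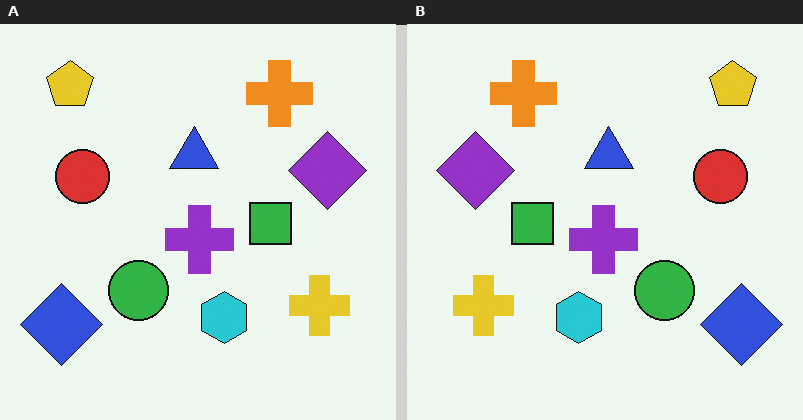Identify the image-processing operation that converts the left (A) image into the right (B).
The right (B) image is the left (A) flipped horizontally (left ↔ right).

The blue diamond is in the bottom-left of the left (A) image and the bottom-right of the right (B) — shapes on opposite sides of the vertical midline have swapped in a mirror flip.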